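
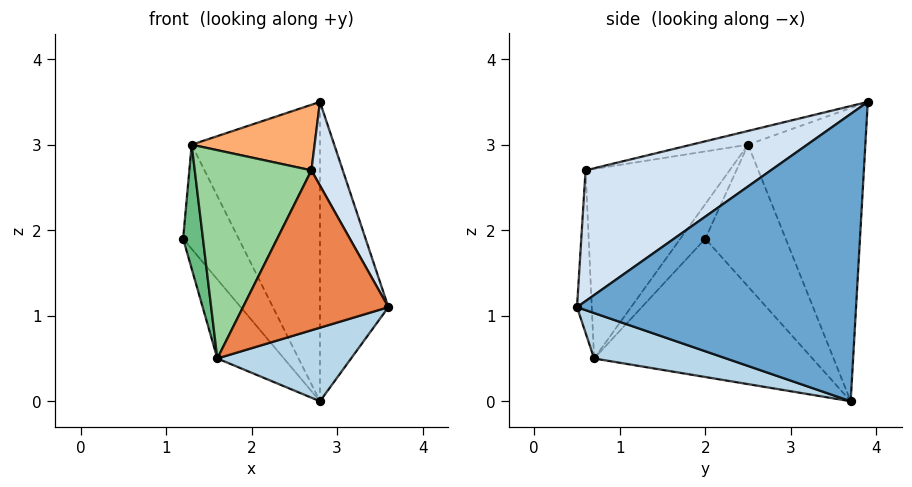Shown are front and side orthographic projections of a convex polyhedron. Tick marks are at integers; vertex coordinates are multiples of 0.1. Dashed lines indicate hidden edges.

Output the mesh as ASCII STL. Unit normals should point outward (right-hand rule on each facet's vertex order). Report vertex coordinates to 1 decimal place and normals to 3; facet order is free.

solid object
 facet normal 0.971 0.238 -0.014
  outer loop
   vertex 2.8 3.7 0.0
   vertex 2.8 3.9 3.5
   vertex 3.6 0.5 1.1
  endloop
 endfacet
 facet normal -0.840 0.256 -0.478
  outer loop
   vertex 1.6 0.7 0.5
   vertex 1.2 2.0 1.9
   vertex 2.8 3.7 0.0
  endloop
 endfacet
 facet normal 0.254 -0.257 -0.932
  outer loop
   vertex 1.6 0.7 0.5
   vertex 2.8 3.7 0.0
   vertex 3.6 0.5 1.1
  endloop
 endfacet
 facet normal 0.858 -0.145 0.492
  outer loop
   vertex 2.7 0.6 2.7
   vertex 3.6 0.5 1.1
   vertex 2.8 3.9 3.5
  endloop
 endfacet
 facet normal -0.101 -0.995 0.005
  outer loop
   vertex 2.7 0.6 2.7
   vertex 1.6 0.7 0.5
   vertex 3.6 0.5 1.1
  endloop
 endfacet
 facet normal -0.107 -0.231 0.967
  outer loop
   vertex 1.3 2.5 3.0
   vertex 2.7 0.6 2.7
   vertex 2.8 3.9 3.5
  endloop
 endfacet
 facet normal -0.809 0.559 -0.181
  outer loop
   vertex 1.3 2.5 3.0
   vertex 2.8 3.7 0.0
   vertex 1.2 2.0 1.9
  endloop
 endfacet
 facet normal -0.674 0.737 -0.042
  outer loop
   vertex 1.3 2.5 3.0
   vertex 2.8 3.9 3.5
   vertex 2.8 3.7 0.0
  endloop
 endfacet
 facet normal -0.738 -0.586 0.334
  outer loop
   vertex 1.3 2.5 3.0
   vertex 1.2 2.0 1.9
   vertex 1.6 0.7 0.5
  endloop
 endfacet
 facet normal -0.731 -0.592 0.339
  outer loop
   vertex 1.3 2.5 3.0
   vertex 1.6 0.7 0.5
   vertex 2.7 0.6 2.7
  endloop
 endfacet
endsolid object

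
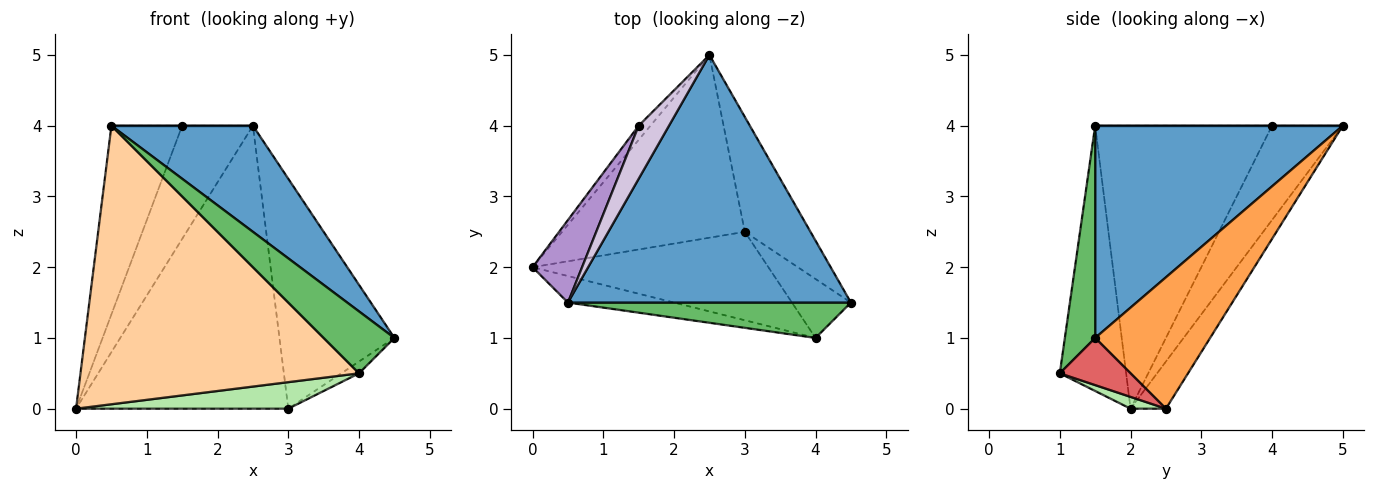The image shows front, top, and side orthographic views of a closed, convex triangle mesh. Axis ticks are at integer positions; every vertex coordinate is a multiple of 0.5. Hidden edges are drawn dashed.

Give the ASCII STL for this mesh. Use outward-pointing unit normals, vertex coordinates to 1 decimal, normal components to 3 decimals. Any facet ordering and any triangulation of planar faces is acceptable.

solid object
 facet normal 0.568 -0.324 0.757
  outer loop
   vertex 0.5 1.5 4.0
   vertex 4.5 1.5 1.0
   vertex 2.5 5.0 4.0
  endloop
 endfacet
 facet normal -0.139 0.832 -0.537
  outer loop
   vertex 3.0 2.5 0.0
   vertex 0.0 2.0 0.0
   vertex 2.5 5.0 4.0
  endloop
 endfacet
 facet normal 0.667 0.667 -0.333
  outer loop
   vertex 3.0 2.5 0.0
   vertex 2.5 5.0 4.0
   vertex 4.5 1.5 1.0
  endloop
 endfacet
 facet normal -0.231 -0.969 -0.092
  outer loop
   vertex 4.0 1.0 0.5
   vertex 0.5 1.5 4.0
   vertex 0.0 2.0 0.0
  endloop
 endfacet
 facet normal 0.349 -0.814 0.465
  outer loop
   vertex 4.0 1.0 0.5
   vertex 4.5 1.5 1.0
   vertex 0.5 1.5 4.0
  endloop
 endfacet
 facet normal 0.048 -0.287 -0.957
  outer loop
   vertex 4.0 1.0 0.5
   vertex 0.0 2.0 0.0
   vertex 3.0 2.5 0.0
  endloop
 endfacet
 facet normal 0.617 0.154 -0.772
  outer loop
   vertex 4.0 1.0 0.5
   vertex 3.0 2.5 0.0
   vertex 4.5 1.5 1.0
  endloop
 endfacet
 facet normal -0.704 0.704 -0.088
  outer loop
   vertex 1.5 4.0 4.0
   vertex 2.5 5.0 4.0
   vertex 0.0 2.0 0.0
  endloop
 endfacet
 facet normal -0.916 0.367 0.160
  outer loop
   vertex 1.5 4.0 4.0
   vertex 0.0 2.0 0.0
   vertex 0.5 1.5 4.0
  endloop
 endfacet
 facet normal 0.000 0.000 1.000
  outer loop
   vertex 1.5 4.0 4.0
   vertex 0.5 1.5 4.0
   vertex 2.5 5.0 4.0
  endloop
 endfacet
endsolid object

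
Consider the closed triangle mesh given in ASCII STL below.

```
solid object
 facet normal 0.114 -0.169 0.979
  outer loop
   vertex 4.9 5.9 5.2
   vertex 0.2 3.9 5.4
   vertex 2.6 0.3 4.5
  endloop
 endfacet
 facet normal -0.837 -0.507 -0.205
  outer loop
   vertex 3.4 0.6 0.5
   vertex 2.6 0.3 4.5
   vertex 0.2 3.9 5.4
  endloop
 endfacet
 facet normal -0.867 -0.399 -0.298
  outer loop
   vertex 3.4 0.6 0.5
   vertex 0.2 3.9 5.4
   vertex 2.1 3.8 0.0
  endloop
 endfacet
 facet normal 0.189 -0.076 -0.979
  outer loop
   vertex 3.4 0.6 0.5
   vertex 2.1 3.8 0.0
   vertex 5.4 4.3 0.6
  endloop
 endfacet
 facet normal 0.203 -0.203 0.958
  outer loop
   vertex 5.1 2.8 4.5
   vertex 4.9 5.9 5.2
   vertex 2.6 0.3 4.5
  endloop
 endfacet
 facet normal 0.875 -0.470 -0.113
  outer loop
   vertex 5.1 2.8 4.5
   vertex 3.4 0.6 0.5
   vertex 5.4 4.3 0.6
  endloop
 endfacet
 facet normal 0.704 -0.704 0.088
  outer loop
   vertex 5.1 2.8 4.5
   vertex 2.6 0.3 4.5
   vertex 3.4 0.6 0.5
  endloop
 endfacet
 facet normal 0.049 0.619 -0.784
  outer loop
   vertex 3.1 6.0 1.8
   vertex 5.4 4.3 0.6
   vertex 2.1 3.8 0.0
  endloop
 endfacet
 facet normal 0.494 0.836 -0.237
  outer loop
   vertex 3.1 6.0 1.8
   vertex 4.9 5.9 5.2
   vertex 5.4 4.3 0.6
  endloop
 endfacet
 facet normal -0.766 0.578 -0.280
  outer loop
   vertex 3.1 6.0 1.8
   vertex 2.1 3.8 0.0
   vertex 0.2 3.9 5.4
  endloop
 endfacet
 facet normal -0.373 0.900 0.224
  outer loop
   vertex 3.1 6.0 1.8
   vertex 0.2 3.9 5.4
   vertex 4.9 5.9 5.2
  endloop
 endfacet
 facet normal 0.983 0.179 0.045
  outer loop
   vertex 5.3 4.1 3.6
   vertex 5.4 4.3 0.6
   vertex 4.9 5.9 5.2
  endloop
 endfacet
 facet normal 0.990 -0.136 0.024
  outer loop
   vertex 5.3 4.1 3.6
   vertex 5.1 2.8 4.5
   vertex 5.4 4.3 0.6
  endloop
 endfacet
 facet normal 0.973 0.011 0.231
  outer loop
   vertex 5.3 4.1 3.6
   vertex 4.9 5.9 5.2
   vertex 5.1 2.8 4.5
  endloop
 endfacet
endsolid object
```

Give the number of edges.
21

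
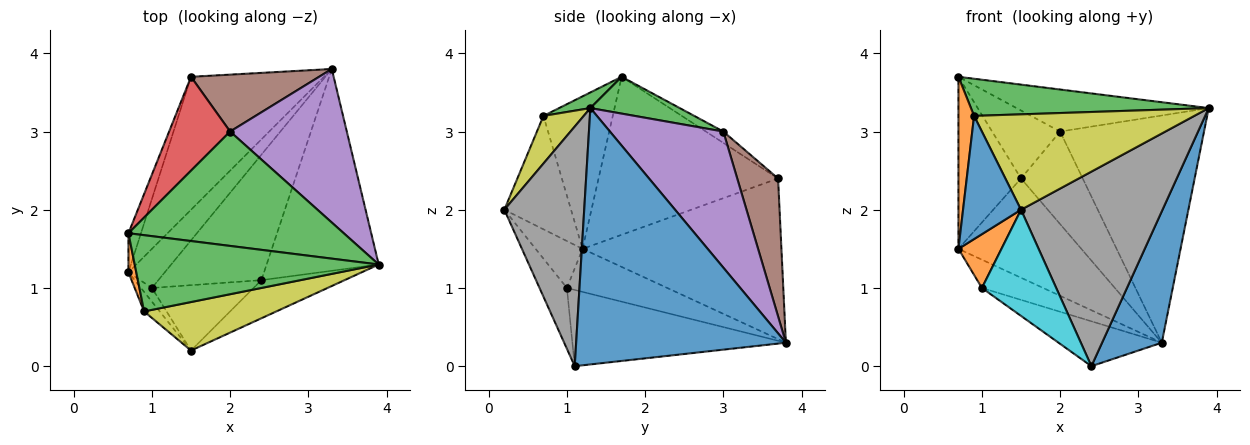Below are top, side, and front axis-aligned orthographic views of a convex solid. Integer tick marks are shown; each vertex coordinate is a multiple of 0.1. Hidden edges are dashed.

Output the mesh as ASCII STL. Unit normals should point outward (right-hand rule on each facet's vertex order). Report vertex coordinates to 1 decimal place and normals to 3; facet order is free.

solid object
 facet normal 0.887 -0.252 -0.388
  outer loop
   vertex 2.4 1.1 0.0
   vertex 3.3 3.8 0.3
   vertex 3.9 1.3 3.3
  endloop
 endfacet
 facet normal -0.974 -0.220 0.050
  outer loop
   vertex 0.9 0.7 3.2
   vertex 0.7 1.7 3.7
   vertex 0.7 1.2 1.5
  endloop
 endfacet
 facet normal 0.058 -0.437 0.898
  outer loop
   vertex 0.9 0.7 3.2
   vertex 3.9 1.3 3.3
   vertex 0.7 1.7 3.7
  endloop
 endfacet
 facet normal -0.696 0.430 -0.576
  outer loop
   vertex 1.5 3.7 2.4
   vertex 3.3 3.8 0.3
   vertex 0.7 1.2 1.5
  endloop
 endfacet
 facet normal -0.942 0.328 -0.075
  outer loop
   vertex 1.5 3.7 2.4
   vertex 0.7 1.2 1.5
   vertex 0.7 1.7 3.7
  endloop
 endfacet
 facet normal -0.693 0.423 -0.585
  outer loop
   vertex 1.0 1.0 1.0
   vertex 0.7 1.2 1.5
   vertex 3.3 3.8 0.3
  endloop
 endfacet
 facet normal -0.572 0.276 -0.773
  outer loop
   vertex 1.0 1.0 1.0
   vertex 3.3 3.8 0.3
   vertex 2.4 1.1 0.0
  endloop
 endfacet
 facet normal 0.485 -0.858 -0.168
  outer loop
   vertex 1.5 0.2 2.0
   vertex 2.4 1.1 0.0
   vertex 3.9 1.3 3.3
  endloop
 endfacet
 facet normal 0.161 -0.880 0.447
  outer loop
   vertex 1.5 0.2 2.0
   vertex 3.9 1.3 3.3
   vertex 0.9 0.7 3.2
  endloop
 endfacet
 facet normal -0.299 -0.812 -0.500
  outer loop
   vertex 1.5 0.2 2.0
   vertex 1.0 1.0 1.0
   vertex 2.4 1.1 0.0
  endloop
 endfacet
 facet normal -0.751 -0.652 -0.104
  outer loop
   vertex 1.5 0.2 2.0
   vertex 0.9 0.7 3.2
   vertex 0.7 1.2 1.5
  endloop
 endfacet
 facet normal -0.726 -0.666 -0.170
  outer loop
   vertex 1.5 0.2 2.0
   vertex 0.7 1.2 1.5
   vertex 1.0 1.0 1.0
  endloop
 endfacet
 facet normal 0.158 0.341 0.927
  outer loop
   vertex 2.0 3.0 3.0
   vertex 0.7 1.7 3.7
   vertex 3.9 1.3 3.3
  endloop
 endfacet
 facet normal -0.149 0.580 0.801
  outer loop
   vertex 2.0 3.0 3.0
   vertex 1.5 3.7 2.4
   vertex 0.7 1.7 3.7
  endloop
 endfacet
 facet normal 0.547 0.694 0.469
  outer loop
   vertex 2.0 3.0 3.0
   vertex 3.9 1.3 3.3
   vertex 3.3 3.8 0.3
  endloop
 endfacet
 facet normal 0.491 0.742 0.456
  outer loop
   vertex 2.0 3.0 3.0
   vertex 3.3 3.8 0.3
   vertex 1.5 3.7 2.4
  endloop
 endfacet
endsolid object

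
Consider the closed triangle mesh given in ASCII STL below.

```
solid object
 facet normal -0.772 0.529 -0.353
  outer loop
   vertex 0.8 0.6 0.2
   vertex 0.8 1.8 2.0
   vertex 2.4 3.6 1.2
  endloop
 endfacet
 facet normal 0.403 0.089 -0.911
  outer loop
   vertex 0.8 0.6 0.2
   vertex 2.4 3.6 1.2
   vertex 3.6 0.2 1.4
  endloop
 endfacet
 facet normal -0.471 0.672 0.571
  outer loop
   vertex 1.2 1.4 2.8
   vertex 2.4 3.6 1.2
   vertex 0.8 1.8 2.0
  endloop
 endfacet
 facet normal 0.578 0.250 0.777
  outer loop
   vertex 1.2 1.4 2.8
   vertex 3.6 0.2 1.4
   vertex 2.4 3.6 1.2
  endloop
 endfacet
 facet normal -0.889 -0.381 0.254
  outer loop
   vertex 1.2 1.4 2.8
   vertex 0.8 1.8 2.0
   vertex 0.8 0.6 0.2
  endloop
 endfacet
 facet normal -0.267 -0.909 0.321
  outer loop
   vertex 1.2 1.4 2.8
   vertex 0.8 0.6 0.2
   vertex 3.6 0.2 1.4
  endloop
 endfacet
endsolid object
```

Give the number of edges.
9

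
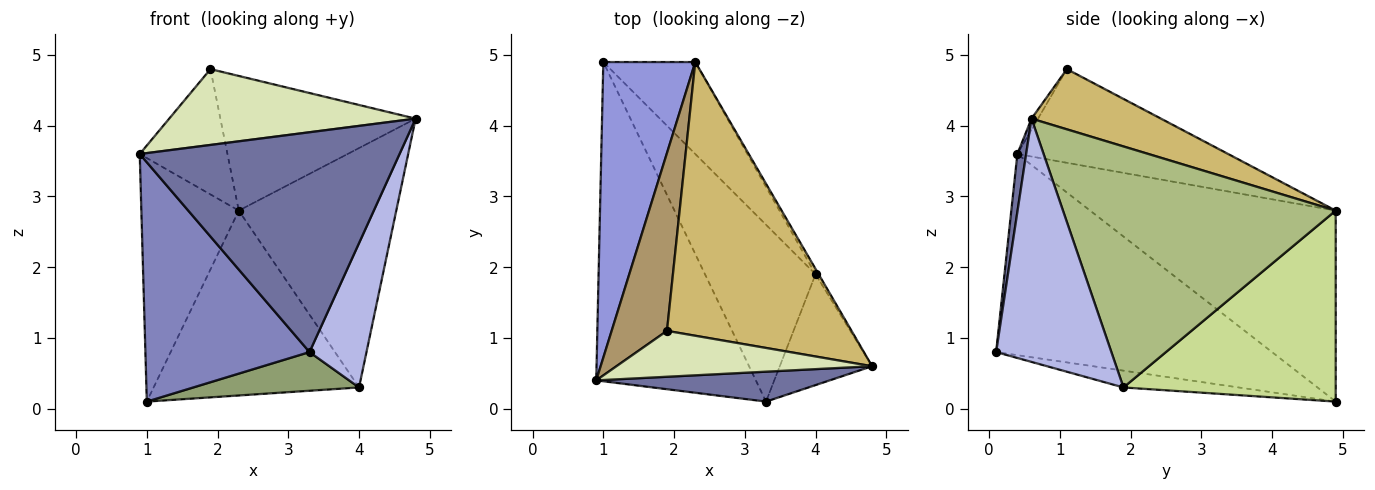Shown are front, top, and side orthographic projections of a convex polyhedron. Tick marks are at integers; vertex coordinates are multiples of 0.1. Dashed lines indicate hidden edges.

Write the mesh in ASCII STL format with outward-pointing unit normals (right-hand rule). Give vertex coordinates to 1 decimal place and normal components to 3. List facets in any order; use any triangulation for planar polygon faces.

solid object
 facet normal 0.034 -0.990 0.135
  outer loop
   vertex 3.3 0.1 0.8
   vertex 4.8 0.6 4.1
   vertex 0.9 0.4 3.6
  endloop
 endfacet
 facet normal -0.710 -0.422 -0.563
  outer loop
   vertex 3.3 0.1 0.8
   vertex 0.9 0.4 3.6
   vertex 1.0 4.9 0.1
  endloop
 endfacet
 facet normal -0.848 0.337 0.409
  outer loop
   vertex 2.3 4.9 2.8
   vertex 1.0 4.9 0.1
   vertex 0.9 0.4 3.6
  endloop
 endfacet
 facet normal 0.849 -0.420 -0.322
  outer loop
   vertex 4.0 1.9 0.3
   vertex 4.8 0.6 4.1
   vertex 3.3 0.1 0.8
  endloop
 endfacet
 facet normal -0.147 -0.211 -0.966
  outer loop
   vertex 4.0 1.9 0.3
   vertex 3.3 0.1 0.8
   vertex 1.0 4.9 0.1
  endloop
 endfacet
 facet normal 0.866 0.500 -0.011
  outer loop
   vertex 4.0 1.9 0.3
   vertex 2.3 4.9 2.8
   vertex 4.8 0.6 4.1
  endloop
 endfacet
 facet normal 0.679 0.657 -0.327
  outer loop
   vertex 4.0 1.9 0.3
   vertex 1.0 4.9 0.1
   vertex 2.3 4.9 2.8
  endloop
 endfacet
 facet normal -0.023 -0.855 0.518
  outer loop
   vertex 1.9 1.1 4.8
   vertex 0.9 0.4 3.6
   vertex 4.8 0.6 4.1
  endloop
 endfacet
 facet normal -0.811 0.337 0.479
  outer loop
   vertex 1.9 1.1 4.8
   vertex 2.3 4.9 2.8
   vertex 0.9 0.4 3.6
  endloop
 endfacet
 facet normal 0.281 0.424 0.861
  outer loop
   vertex 1.9 1.1 4.8
   vertex 4.8 0.6 4.1
   vertex 2.3 4.9 2.8
  endloop
 endfacet
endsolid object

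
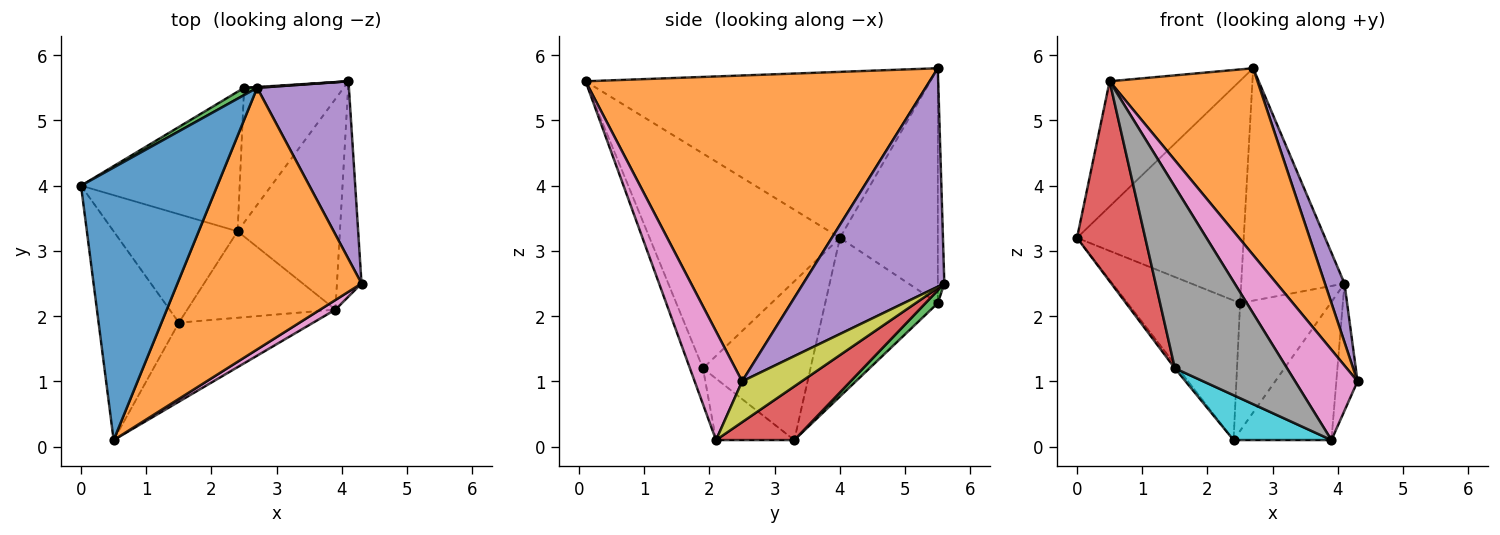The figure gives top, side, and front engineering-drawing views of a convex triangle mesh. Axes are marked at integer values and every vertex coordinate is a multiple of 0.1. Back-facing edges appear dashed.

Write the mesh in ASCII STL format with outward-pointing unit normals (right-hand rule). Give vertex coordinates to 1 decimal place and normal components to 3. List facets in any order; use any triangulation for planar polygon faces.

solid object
 facet normal -0.742 0.280 0.609
  outer loop
   vertex 2.7 5.5 5.8
   vertex 0.0 4.0 3.2
   vertex 0.5 0.1 5.6
  endloop
 endfacet
 facet normal 0.804 -0.345 0.484
  outer loop
   vertex 2.7 5.5 5.8
   vertex 0.5 0.1 5.6
   vertex 4.3 2.5 1.0
  endloop
 endfacet
 facet normal -0.506 0.862 0.028
  outer loop
   vertex 2.5 5.5 2.2
   vertex 0.0 4.0 3.2
   vertex 2.7 5.5 5.8
  endloop
 endfacet
 facet normal -0.888 -0.318 -0.332
  outer loop
   vertex 1.5 1.9 1.2
   vertex 0.5 0.1 5.6
   vertex 0.0 4.0 3.2
  endloop
 endfacet
 facet normal 0.915 -0.127 0.384
  outer loop
   vertex 4.1 5.6 2.5
   vertex 2.7 5.5 5.8
   vertex 4.3 2.5 1.0
  endloop
 endfacet
 facet normal -0.063 0.998 0.004
  outer loop
   vertex 4.1 5.6 2.5
   vertex 2.5 5.5 2.2
   vertex 2.7 5.5 5.8
  endloop
 endfacet
 facet normal 0.603 -0.793 0.084
  outer loop
   vertex 3.9 2.1 0.1
   vertex 4.3 2.5 1.0
   vertex 0.5 0.1 5.6
  endloop
 endfacet
 facet normal -0.106 -0.912 -0.397
  outer loop
   vertex 3.9 2.1 0.1
   vertex 0.5 0.1 5.6
   vertex 1.5 1.9 1.2
  endloop
 endfacet
 facet normal 0.819 0.292 -0.494
  outer loop
   vertex 3.9 2.1 0.1
   vertex 4.1 5.6 2.5
   vertex 4.3 2.5 1.0
  endloop
 endfacet
 facet normal -0.346 -0.432 -0.833
  outer loop
   vertex 2.4 3.3 0.1
   vertex 3.9 2.1 0.1
   vertex 1.5 1.9 1.2
  endloop
 endfacet
 facet normal -0.577 0.577 -0.577
  outer loop
   vertex 2.4 3.3 0.1
   vertex 0.0 4.0 3.2
   vertex 2.5 5.5 2.2
  endloop
 endfacet
 facet normal -0.788 0.023 -0.615
  outer loop
   vertex 2.4 3.3 0.1
   vertex 1.5 1.9 1.2
   vertex 0.0 4.0 3.2
  endloop
 endfacet
 facet normal 0.093 0.685 -0.722
  outer loop
   vertex 2.4 3.3 0.1
   vertex 2.5 5.5 2.2
   vertex 4.1 5.6 2.5
  endloop
 endfacet
 facet normal 0.402 0.502 -0.766
  outer loop
   vertex 2.4 3.3 0.1
   vertex 4.1 5.6 2.5
   vertex 3.9 2.1 0.1
  endloop
 endfacet
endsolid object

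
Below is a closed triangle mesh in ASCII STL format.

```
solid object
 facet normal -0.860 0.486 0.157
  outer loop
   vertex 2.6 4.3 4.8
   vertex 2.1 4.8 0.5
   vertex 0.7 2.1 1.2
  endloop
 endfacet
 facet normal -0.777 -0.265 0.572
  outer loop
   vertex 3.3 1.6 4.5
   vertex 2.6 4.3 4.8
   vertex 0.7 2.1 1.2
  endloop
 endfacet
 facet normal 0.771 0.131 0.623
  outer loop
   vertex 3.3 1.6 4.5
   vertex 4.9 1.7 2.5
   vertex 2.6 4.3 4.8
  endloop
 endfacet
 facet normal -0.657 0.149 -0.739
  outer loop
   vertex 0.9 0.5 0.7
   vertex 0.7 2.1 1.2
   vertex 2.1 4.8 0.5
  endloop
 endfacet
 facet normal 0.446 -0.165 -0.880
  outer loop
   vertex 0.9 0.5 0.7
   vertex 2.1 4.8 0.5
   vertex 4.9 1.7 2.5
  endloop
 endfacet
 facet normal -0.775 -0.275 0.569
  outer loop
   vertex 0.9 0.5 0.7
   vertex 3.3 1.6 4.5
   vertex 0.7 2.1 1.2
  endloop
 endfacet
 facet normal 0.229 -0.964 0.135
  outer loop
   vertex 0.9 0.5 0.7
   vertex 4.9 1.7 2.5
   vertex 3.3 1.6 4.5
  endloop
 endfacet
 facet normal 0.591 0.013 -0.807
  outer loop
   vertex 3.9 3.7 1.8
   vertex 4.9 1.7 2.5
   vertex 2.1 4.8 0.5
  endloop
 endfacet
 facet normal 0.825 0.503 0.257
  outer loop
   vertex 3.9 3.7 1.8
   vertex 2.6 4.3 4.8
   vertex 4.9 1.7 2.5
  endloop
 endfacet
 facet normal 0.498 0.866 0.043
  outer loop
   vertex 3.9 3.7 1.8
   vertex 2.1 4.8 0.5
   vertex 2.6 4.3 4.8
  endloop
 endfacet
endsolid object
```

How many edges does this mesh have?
15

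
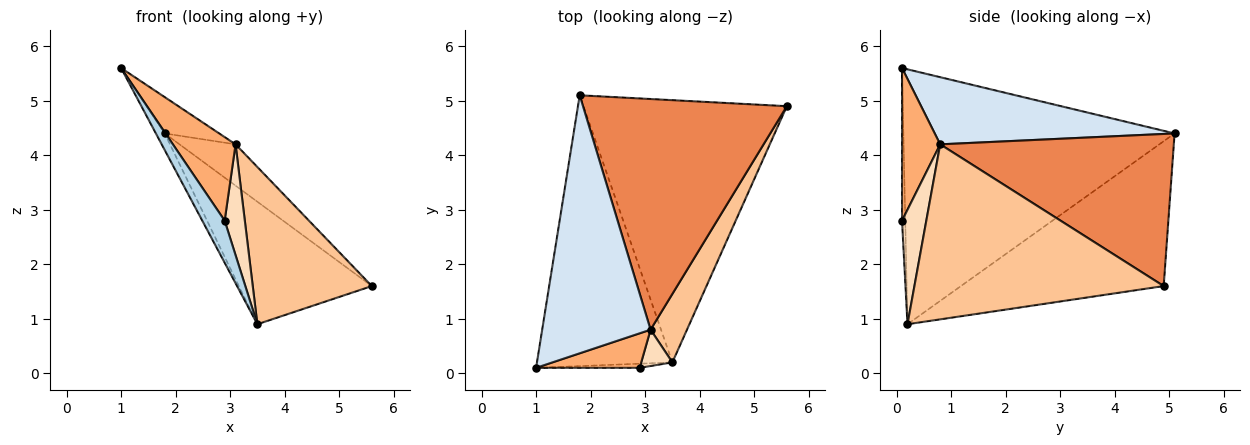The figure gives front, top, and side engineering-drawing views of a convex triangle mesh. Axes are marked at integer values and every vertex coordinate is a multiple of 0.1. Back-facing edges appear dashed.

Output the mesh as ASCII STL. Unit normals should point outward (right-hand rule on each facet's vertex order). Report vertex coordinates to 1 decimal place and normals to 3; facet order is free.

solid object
 facet normal -0.883 0.029 -0.469
  outer loop
   vertex 3.5 0.2 0.9
   vertex 1.0 0.1 5.6
   vertex 1.8 5.1 4.4
  endloop
 endfacet
 facet normal -0.542 0.356 -0.761
  outer loop
   vertex 3.5 0.2 0.9
   vertex 1.8 5.1 4.4
   vertex 5.6 4.9 1.6
  endloop
 endfacet
 facet normal -0.143 -0.985 -0.097
  outer loop
   vertex 2.9 0.1 2.8
   vertex 1.0 0.1 5.6
   vertex 3.5 0.2 0.9
  endloop
 endfacet
 facet normal 0.523 0.119 0.844
  outer loop
   vertex 3.1 0.8 4.2
   vertex 1.8 5.1 4.4
   vertex 1.0 0.1 5.6
  endloop
 endfacet
 facet normal 0.592 0.142 0.793
  outer loop
   vertex 3.1 0.8 4.2
   vertex 5.6 4.9 1.6
   vertex 1.8 5.1 4.4
  endloop
 endfacet
 facet normal 0.490 -0.806 0.333
  outer loop
   vertex 3.1 0.8 4.2
   vertex 1.0 0.1 5.6
   vertex 2.9 0.1 2.8
  endloop
 endfacet
 facet normal 0.887 -0.424 0.185
  outer loop
   vertex 3.1 0.8 4.2
   vertex 3.5 0.2 0.9
   vertex 5.6 4.9 1.6
  endloop
 endfacet
 facet normal 0.753 -0.625 0.205
  outer loop
   vertex 3.1 0.8 4.2
   vertex 2.9 0.1 2.8
   vertex 3.5 0.2 0.9
  endloop
 endfacet
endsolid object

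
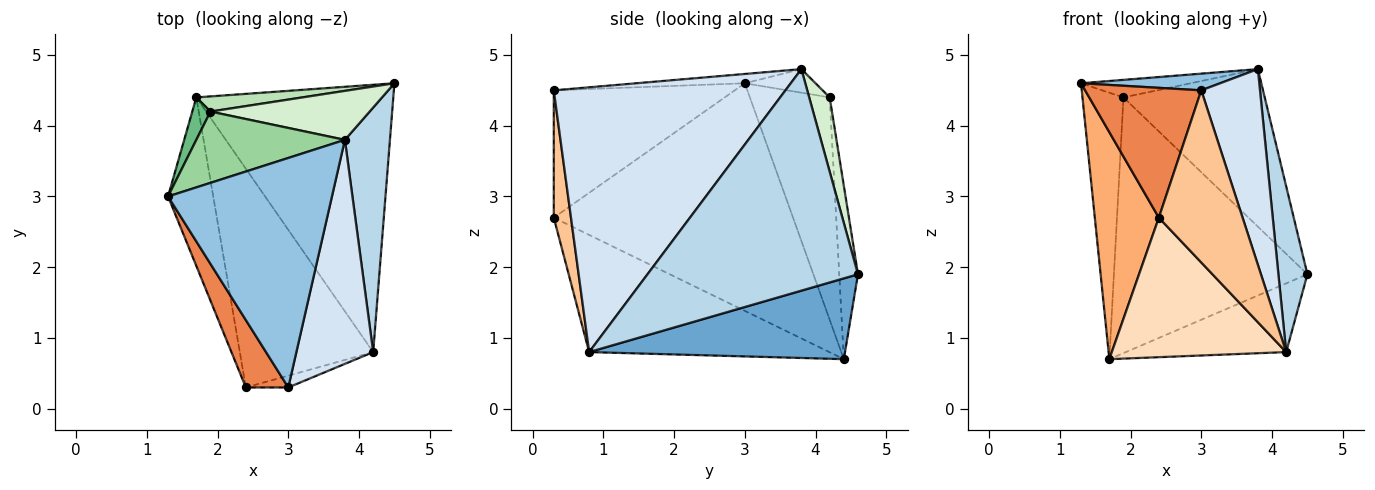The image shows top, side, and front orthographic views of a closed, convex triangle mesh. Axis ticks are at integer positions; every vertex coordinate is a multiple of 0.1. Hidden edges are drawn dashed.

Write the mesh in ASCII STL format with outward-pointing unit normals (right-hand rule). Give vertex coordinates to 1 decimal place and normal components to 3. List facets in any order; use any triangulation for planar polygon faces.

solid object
 facet normal 0.369 0.231 -0.900
  outer loop
   vertex 4.2 0.8 0.8
   vertex 1.7 4.4 0.7
   vertex 4.5 4.6 1.9
  endloop
 endfacet
 facet normal -0.056 -0.072 0.996
  outer loop
   vertex 3.8 3.8 4.8
   vertex 1.3 3.0 4.6
   vertex 3.0 0.3 4.5
  endloop
 endfacet
 facet normal 0.971 -0.134 0.197
  outer loop
   vertex 3.8 3.8 4.8
   vertex 4.2 0.8 0.8
   vertex 4.5 4.6 1.9
  endloop
 endfacet
 facet normal 0.933 -0.236 0.271
  outer loop
   vertex 3.8 3.8 4.8
   vertex 3.0 0.3 4.5
   vertex 4.2 0.8 0.8
  endloop
 endfacet
 facet normal -0.810 -0.520 0.270
  outer loop
   vertex 2.4 0.3 2.7
   vertex 3.0 0.3 4.5
   vertex 1.3 3.0 4.6
  endloop
 endfacet
 facet normal -0.949 -0.254 -0.188
  outer loop
   vertex 2.4 0.3 2.7
   vertex 1.3 3.0 4.6
   vertex 1.7 4.4 0.7
  endloop
 endfacet
 facet normal 0.201 -0.977 -0.067
  outer loop
   vertex 2.4 0.3 2.7
   vertex 4.2 0.8 0.8
   vertex 3.0 0.3 4.5
  endloop
 endfacet
 facet normal -0.595 -0.432 -0.678
  outer loop
   vertex 2.4 0.3 2.7
   vertex 1.7 4.4 0.7
   vertex 4.2 0.8 0.8
  endloop
 endfacet
 facet normal -0.887 0.456 0.073
  outer loop
   vertex 1.9 4.2 4.4
   vertex 1.7 4.4 0.7
   vertex 1.3 3.0 4.6
  endloop
 endfacet
 facet normal -0.152 0.236 0.960
  outer loop
   vertex 1.9 4.2 4.4
   vertex 1.3 3.0 4.6
   vertex 3.8 3.8 4.8
  endloop
 endfacet
 facet normal -0.096 0.994 0.059
  outer loop
   vertex 1.9 4.2 4.4
   vertex 4.5 4.6 1.9
   vertex 1.7 4.4 0.7
  endloop
 endfacet
 facet normal 0.137 0.946 0.294
  outer loop
   vertex 1.9 4.2 4.4
   vertex 3.8 3.8 4.8
   vertex 4.5 4.6 1.9
  endloop
 endfacet
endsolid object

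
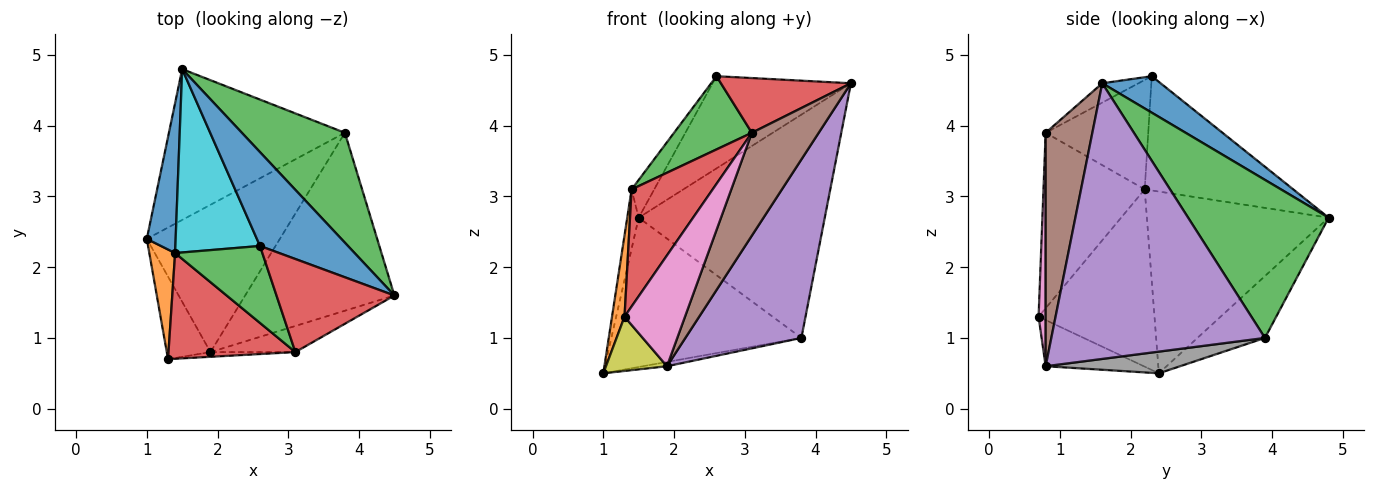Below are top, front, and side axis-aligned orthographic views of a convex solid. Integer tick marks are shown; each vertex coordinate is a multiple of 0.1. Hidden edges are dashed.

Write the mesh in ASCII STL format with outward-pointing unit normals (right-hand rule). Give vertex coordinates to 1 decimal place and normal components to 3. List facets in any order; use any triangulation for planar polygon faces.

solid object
 facet normal 0.284 0.672 0.684
  outer loop
   vertex 2.6 2.3 4.7
   vertex 4.5 1.6 4.6
   vertex 1.5 4.8 2.7
  endloop
 endfacet
 facet normal -0.243 0.683 -0.689
  outer loop
   vertex 3.8 3.9 1.0
   vertex 1.0 2.4 0.5
   vertex 1.5 4.8 2.7
  endloop
 endfacet
 facet normal 0.561 0.743 0.366
  outer loop
   vertex 3.8 3.9 1.0
   vertex 1.5 4.8 2.7
   vertex 4.5 1.6 4.6
  endloop
 endfacet
 facet normal -0.140 -0.502 0.854
  outer loop
   vertex 3.1 0.8 3.9
   vertex 4.5 1.6 4.6
   vertex 2.6 2.3 4.7
  endloop
 endfacet
 facet normal 0.794 -0.431 -0.430
  outer loop
   vertex 1.9 0.8 0.6
   vertex 3.8 3.9 1.0
   vertex 4.5 1.6 4.6
  endloop
 endfacet
 facet normal 0.561 -0.803 -0.204
  outer loop
   vertex 1.9 0.8 0.6
   vertex 4.5 1.6 4.6
   vertex 3.1 0.8 3.9
  endloop
 endfacet
 facet normal 0.116 -0.992 -0.042
  outer loop
   vertex 1.9 0.8 0.6
   vertex 3.1 0.8 3.9
   vertex 1.3 0.7 1.3
  endloop
 endfacet
 facet normal 0.161 0.029 -0.987
  outer loop
   vertex 1.9 0.8 0.6
   vertex 1.0 2.4 0.5
   vertex 3.8 3.9 1.0
  endloop
 endfacet
 facet normal -0.662 -0.412 -0.626
  outer loop
   vertex 1.9 0.8 0.6
   vertex 1.3 0.7 1.3
   vertex 1.0 2.4 0.5
  endloop
 endfacet
 facet normal -0.798 0.122 0.591
  outer loop
   vertex 1.4 2.2 3.1
   vertex 2.6 2.3 4.7
   vertex 1.5 4.8 2.7
  endloop
 endfacet
 facet normal -0.986 0.062 0.156
  outer loop
   vertex 1.4 2.2 3.1
   vertex 1.5 4.8 2.7
   vertex 1.0 2.4 0.5
  endloop
 endfacet
 facet normal -0.984 -0.106 0.143
  outer loop
   vertex 1.4 2.2 3.1
   vertex 1.0 2.4 0.5
   vertex 1.3 0.7 1.3
  endloop
 endfacet
 facet normal -0.672 -0.510 0.536
  outer loop
   vertex 1.4 2.2 3.1
   vertex 3.1 0.8 3.9
   vertex 2.6 2.3 4.7
  endloop
 endfacet
 facet normal -0.680 -0.544 0.491
  outer loop
   vertex 1.4 2.2 3.1
   vertex 1.3 0.7 1.3
   vertex 3.1 0.8 3.9
  endloop
 endfacet
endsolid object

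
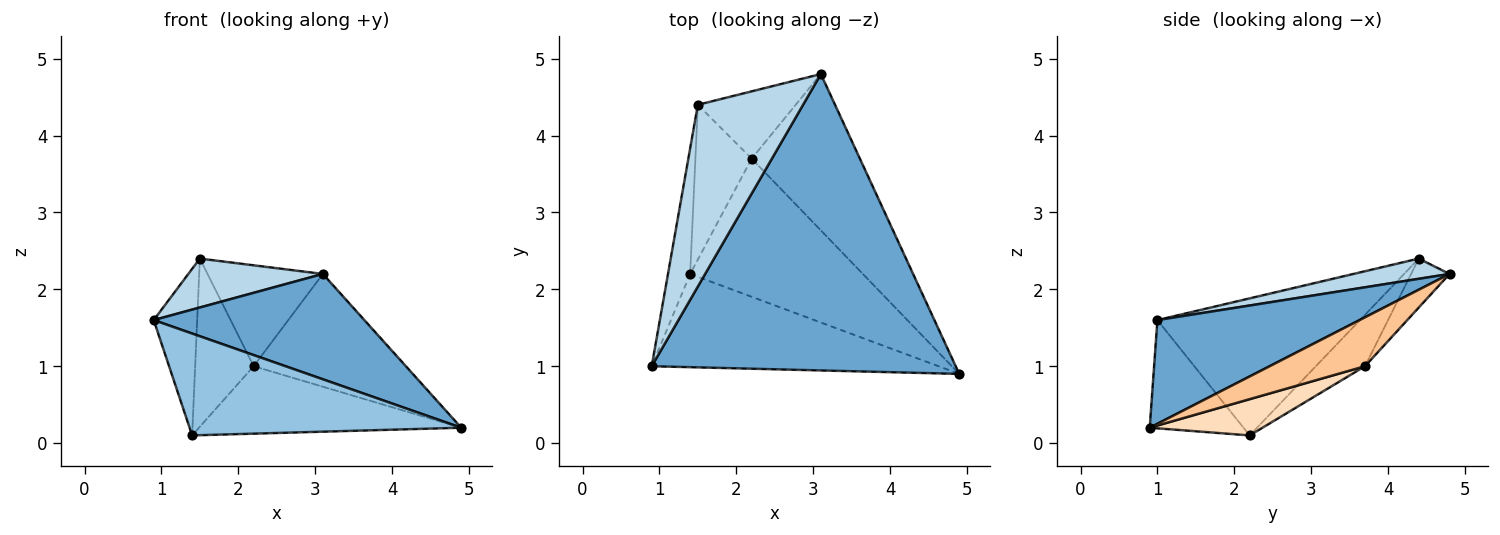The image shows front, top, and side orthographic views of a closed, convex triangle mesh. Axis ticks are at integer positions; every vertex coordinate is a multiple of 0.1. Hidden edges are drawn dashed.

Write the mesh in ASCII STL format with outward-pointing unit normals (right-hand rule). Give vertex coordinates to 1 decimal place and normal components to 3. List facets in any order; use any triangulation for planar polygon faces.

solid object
 facet normal 0.306 -0.319 0.897
  outer loop
   vertex 3.1 4.8 2.2
   vertex 0.9 1.0 1.6
   vertex 4.9 0.9 0.2
  endloop
 endfacet
 facet normal -0.247 -0.715 -0.654
  outer loop
   vertex 1.4 2.2 0.1
   vertex 4.9 0.9 0.2
   vertex 0.9 1.0 1.6
  endloop
 endfacet
 facet normal 0.183 -0.256 0.949
  outer loop
   vertex 1.5 4.4 2.4
   vertex 0.9 1.0 1.6
   vertex 3.1 4.8 2.2
  endloop
 endfacet
 facet normal -0.966 0.207 -0.156
  outer loop
   vertex 1.5 4.4 2.4
   vertex 1.4 2.2 0.1
   vertex 0.9 1.0 1.6
  endloop
 endfacet
 facet normal -0.267 0.802 -0.535
  outer loop
   vertex 2.2 3.7 1.0
   vertex 1.5 4.4 2.4
   vertex 3.1 4.8 2.2
  endloop
 endfacet
 facet normal -0.526 0.626 -0.576
  outer loop
   vertex 2.2 3.7 1.0
   vertex 1.4 2.2 0.1
   vertex 1.5 4.4 2.4
  endloop
 endfacet
 facet normal 0.344 0.549 -0.762
  outer loop
   vertex 2.2 3.7 1.0
   vertex 3.1 4.8 2.2
   vertex 4.9 0.9 0.2
  endloop
 endfacet
 facet normal 0.185 0.431 -0.883
  outer loop
   vertex 2.2 3.7 1.0
   vertex 4.9 0.9 0.2
   vertex 1.4 2.2 0.1
  endloop
 endfacet
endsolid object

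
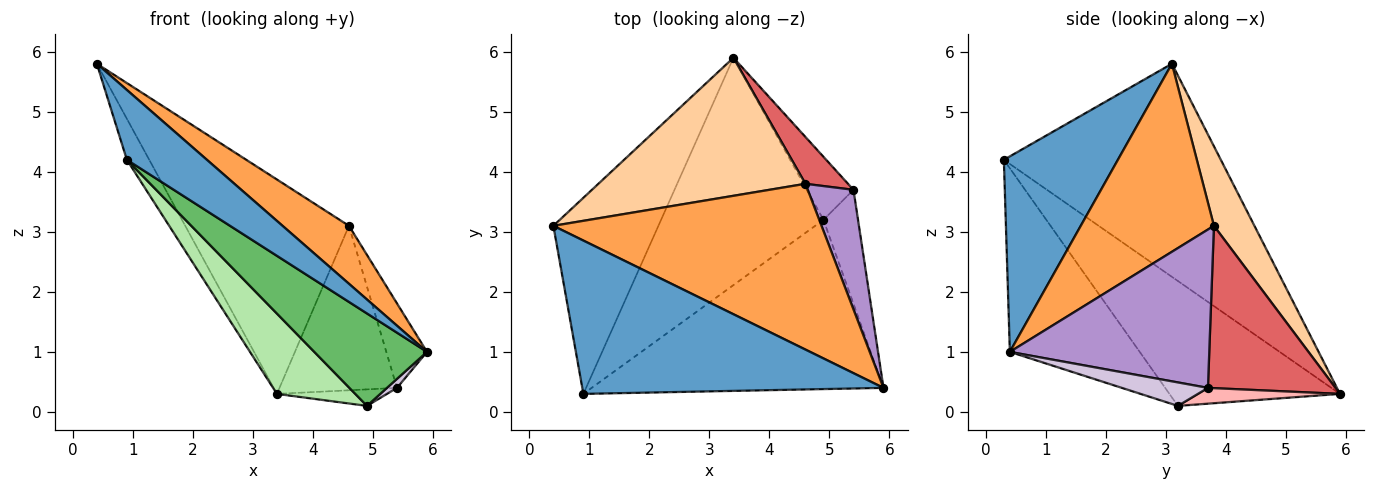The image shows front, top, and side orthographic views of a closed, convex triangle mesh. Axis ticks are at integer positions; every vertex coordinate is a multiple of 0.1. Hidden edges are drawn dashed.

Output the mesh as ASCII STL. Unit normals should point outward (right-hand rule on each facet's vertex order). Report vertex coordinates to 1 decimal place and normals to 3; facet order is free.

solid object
 facet normal 0.509 -0.357 0.784
  outer loop
   vertex 0.9 0.3 4.2
   vertex 5.9 0.4 1.0
   vertex 0.4 3.1 5.8
  endloop
 endfacet
 facet normal -0.893 0.092 -0.440
  outer loop
   vertex 0.9 0.3 4.2
   vertex 0.4 3.1 5.8
   vertex 3.4 5.9 0.3
  endloop
 endfacet
 facet normal 0.552 -0.275 0.787
  outer loop
   vertex 4.6 3.8 3.1
   vertex 0.4 3.1 5.8
   vertex 5.9 0.4 1.0
  endloop
 endfacet
 facet normal 0.204 0.823 0.530
  outer loop
   vertex 4.6 3.8 3.1
   vertex 3.4 5.9 0.3
   vertex 0.4 3.1 5.8
  endloop
 endfacet
 facet normal -0.483 -0.420 -0.768
  outer loop
   vertex 4.9 3.2 0.1
   vertex 5.9 0.4 1.0
   vertex 0.9 0.3 4.2
  endloop
 endfacet
 facet normal -0.587 -0.270 -0.763
  outer loop
   vertex 4.9 3.2 0.1
   vertex 0.9 0.3 4.2
   vertex 3.4 5.9 0.3
  endloop
 endfacet
 facet normal 0.722 0.665 0.189
  outer loop
   vertex 5.4 3.7 0.4
   vertex 3.4 5.9 0.3
   vertex 4.6 3.8 3.1
  endloop
 endfacet
 facet normal 0.311 0.241 -0.919
  outer loop
   vertex 5.4 3.7 0.4
   vertex 4.9 3.2 0.1
   vertex 3.4 5.9 0.3
  endloop
 endfacet
 facet normal 0.943 0.192 0.272
  outer loop
   vertex 5.4 3.7 0.4
   vertex 4.6 3.8 3.1
   vertex 5.9 0.4 1.0
  endloop
 endfacet
 facet normal 0.561 -0.065 -0.826
  outer loop
   vertex 5.4 3.7 0.4
   vertex 5.9 0.4 1.0
   vertex 4.9 3.2 0.1
  endloop
 endfacet
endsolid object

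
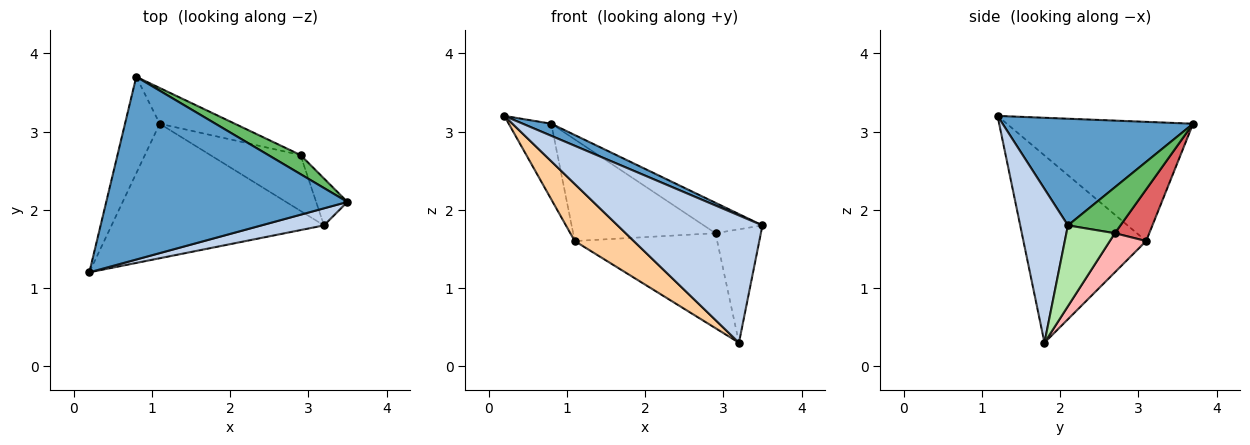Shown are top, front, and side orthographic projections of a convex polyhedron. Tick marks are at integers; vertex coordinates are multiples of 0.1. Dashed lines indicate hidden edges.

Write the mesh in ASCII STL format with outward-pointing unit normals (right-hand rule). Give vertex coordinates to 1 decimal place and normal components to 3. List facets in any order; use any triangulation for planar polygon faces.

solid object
 facet normal 0.404 -0.060 0.913
  outer loop
   vertex 0.8 3.7 3.1
   vertex 0.2 1.2 3.2
   vertex 3.5 2.1 1.8
  endloop
 endfacet
 facet normal 0.311 -0.942 0.126
  outer loop
   vertex 3.2 1.8 0.3
   vertex 3.5 2.1 1.8
   vertex 0.2 1.2 3.2
  endloop
 endfacet
 facet normal -0.938 0.214 -0.273
  outer loop
   vertex 1.1 3.1 1.6
   vertex 0.2 1.2 3.2
   vertex 0.8 3.7 3.1
  endloop
 endfacet
 facet normal -0.630 -0.303 -0.715
  outer loop
   vertex 1.1 3.1 1.6
   vertex 3.2 1.8 0.3
   vertex 0.2 1.2 3.2
  endloop
 endfacet
 facet normal 0.604 0.675 0.424
  outer loop
   vertex 2.9 2.7 1.7
   vertex 0.8 3.7 3.1
   vertex 3.5 2.1 1.8
  endloop
 endfacet
 facet normal 0.703 0.657 -0.272
  outer loop
   vertex 2.9 2.7 1.7
   vertex 3.5 2.1 1.8
   vertex 3.2 1.8 0.3
  endloop
 endfacet
 facet normal 0.222 0.920 -0.323
  outer loop
   vertex 2.9 2.7 1.7
   vertex 1.1 3.1 1.6
   vertex 0.8 3.7 3.1
  endloop
 endfacet
 facet normal 0.215 0.842 -0.495
  outer loop
   vertex 2.9 2.7 1.7
   vertex 3.2 1.8 0.3
   vertex 1.1 3.1 1.6
  endloop
 endfacet
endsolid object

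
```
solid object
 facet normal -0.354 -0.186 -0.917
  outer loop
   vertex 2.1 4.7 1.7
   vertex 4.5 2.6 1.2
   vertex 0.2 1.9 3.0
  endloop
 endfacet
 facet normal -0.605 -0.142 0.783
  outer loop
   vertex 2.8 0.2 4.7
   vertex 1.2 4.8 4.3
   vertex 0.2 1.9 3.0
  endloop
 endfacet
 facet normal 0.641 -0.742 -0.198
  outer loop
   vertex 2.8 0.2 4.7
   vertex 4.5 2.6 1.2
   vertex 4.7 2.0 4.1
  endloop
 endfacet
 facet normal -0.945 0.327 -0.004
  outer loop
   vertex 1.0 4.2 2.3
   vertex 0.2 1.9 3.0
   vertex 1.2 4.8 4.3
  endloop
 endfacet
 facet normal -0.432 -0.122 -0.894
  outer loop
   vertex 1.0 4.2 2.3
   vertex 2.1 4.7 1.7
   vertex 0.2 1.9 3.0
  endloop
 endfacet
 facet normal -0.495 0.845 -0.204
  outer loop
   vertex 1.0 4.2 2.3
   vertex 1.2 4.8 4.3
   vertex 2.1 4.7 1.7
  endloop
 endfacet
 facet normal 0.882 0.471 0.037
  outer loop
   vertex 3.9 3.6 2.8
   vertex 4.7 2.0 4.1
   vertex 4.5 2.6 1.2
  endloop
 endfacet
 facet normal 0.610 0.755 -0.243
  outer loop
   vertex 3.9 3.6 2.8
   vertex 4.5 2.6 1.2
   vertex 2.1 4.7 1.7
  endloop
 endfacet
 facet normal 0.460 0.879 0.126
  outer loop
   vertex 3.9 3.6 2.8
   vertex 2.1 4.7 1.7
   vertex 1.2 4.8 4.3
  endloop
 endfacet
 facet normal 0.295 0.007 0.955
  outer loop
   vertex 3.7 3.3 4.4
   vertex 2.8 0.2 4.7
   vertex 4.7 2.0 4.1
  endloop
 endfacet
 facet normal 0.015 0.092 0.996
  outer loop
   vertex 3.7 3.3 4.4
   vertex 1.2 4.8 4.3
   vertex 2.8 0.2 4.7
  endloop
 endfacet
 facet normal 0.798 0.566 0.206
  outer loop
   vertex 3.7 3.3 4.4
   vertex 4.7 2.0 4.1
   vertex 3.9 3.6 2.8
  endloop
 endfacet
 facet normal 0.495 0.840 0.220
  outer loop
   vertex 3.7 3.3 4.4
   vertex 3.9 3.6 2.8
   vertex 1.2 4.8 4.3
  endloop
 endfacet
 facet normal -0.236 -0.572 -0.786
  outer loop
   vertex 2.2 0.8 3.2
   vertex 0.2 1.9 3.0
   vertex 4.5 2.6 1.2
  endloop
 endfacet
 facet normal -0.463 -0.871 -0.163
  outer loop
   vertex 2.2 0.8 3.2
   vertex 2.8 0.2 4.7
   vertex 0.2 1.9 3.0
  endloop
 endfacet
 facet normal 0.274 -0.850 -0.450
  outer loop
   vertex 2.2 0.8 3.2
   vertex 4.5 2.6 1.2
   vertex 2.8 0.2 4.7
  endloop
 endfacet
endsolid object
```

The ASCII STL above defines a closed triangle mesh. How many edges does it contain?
24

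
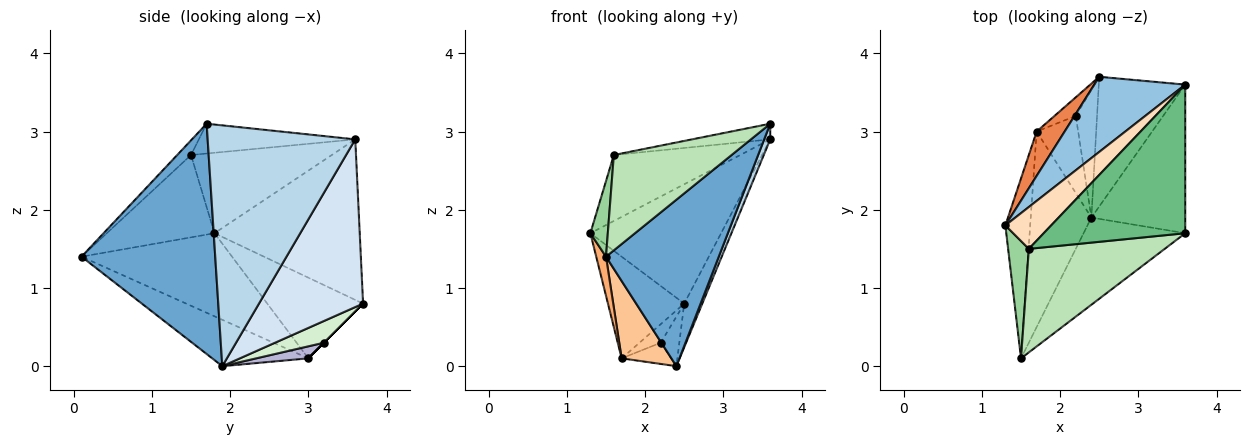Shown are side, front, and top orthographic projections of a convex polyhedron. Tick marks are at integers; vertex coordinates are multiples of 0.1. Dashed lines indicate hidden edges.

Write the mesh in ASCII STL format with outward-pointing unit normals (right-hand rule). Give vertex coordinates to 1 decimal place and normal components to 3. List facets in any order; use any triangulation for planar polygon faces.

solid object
 facet normal 0.724 -0.611 -0.320
  outer loop
   vertex 1.5 0.1 1.4
   vertex 2.4 1.9 0.0
   vertex 3.6 1.7 3.1
  endloop
 endfacet
 facet normal -0.685 0.617 0.388
  outer loop
   vertex 3.6 3.6 2.9
   vertex 2.5 3.7 0.8
   vertex 1.3 1.8 1.7
  endloop
 endfacet
 facet normal 0.931 -0.038 -0.363
  outer loop
   vertex 3.6 3.6 2.9
   vertex 3.6 1.7 3.1
   vertex 2.4 1.9 0.0
  endloop
 endfacet
 facet normal 0.878 0.152 -0.453
  outer loop
   vertex 3.6 3.6 2.9
   vertex 2.4 1.9 0.0
   vertex 2.5 3.7 0.8
  endloop
 endfacet
 facet normal -0.755 0.601 0.262
  outer loop
   vertex 1.7 3.0 0.1
   vertex 1.3 1.8 1.7
   vertex 2.5 3.7 0.8
  endloop
 endfacet
 facet normal -0.956 -0.062 -0.286
  outer loop
   vertex 1.7 3.0 0.1
   vertex 1.5 0.1 1.4
   vertex 1.3 1.8 1.7
  endloop
 endfacet
 facet normal -0.579 -0.300 -0.758
  outer loop
   vertex 1.7 3.0 0.1
   vertex 2.4 1.9 0.0
   vertex 1.5 0.1 1.4
  endloop
 endfacet
 facet normal -0.685 0.615 0.390
  outer loop
   vertex 1.6 1.5 2.7
   vertex 3.6 3.6 2.9
   vertex 1.3 1.8 1.7
  endloop
 endfacet
 facet normal -0.205 0.102 0.973
  outer loop
   vertex 1.6 1.5 2.7
   vertex 3.6 1.7 3.1
   vertex 3.6 3.6 2.9
  endloop
 endfacet
 facet normal -0.958 -0.155 0.241
  outer loop
   vertex 1.6 1.5 2.7
   vertex 1.3 1.8 1.7
   vertex 1.5 0.1 1.4
  endloop
 endfacet
 facet normal -0.079 -0.675 0.733
  outer loop
   vertex 1.6 1.5 2.7
   vertex 1.5 0.1 1.4
   vertex 3.6 1.7 3.1
  endloop
 endfacet
 facet normal 0.689 0.262 -0.675
  outer loop
   vertex 2.2 3.2 0.3
   vertex 2.5 3.7 0.8
   vertex 2.4 1.9 0.0
  endloop
 endfacet
 facet normal 0.000 0.707 -0.707
  outer loop
   vertex 2.2 3.2 0.3
   vertex 1.7 3.0 0.1
   vertex 2.5 3.7 0.8
  endloop
 endfacet
 facet normal 0.269 0.256 -0.929
  outer loop
   vertex 2.2 3.2 0.3
   vertex 2.4 1.9 0.0
   vertex 1.7 3.0 0.1
  endloop
 endfacet
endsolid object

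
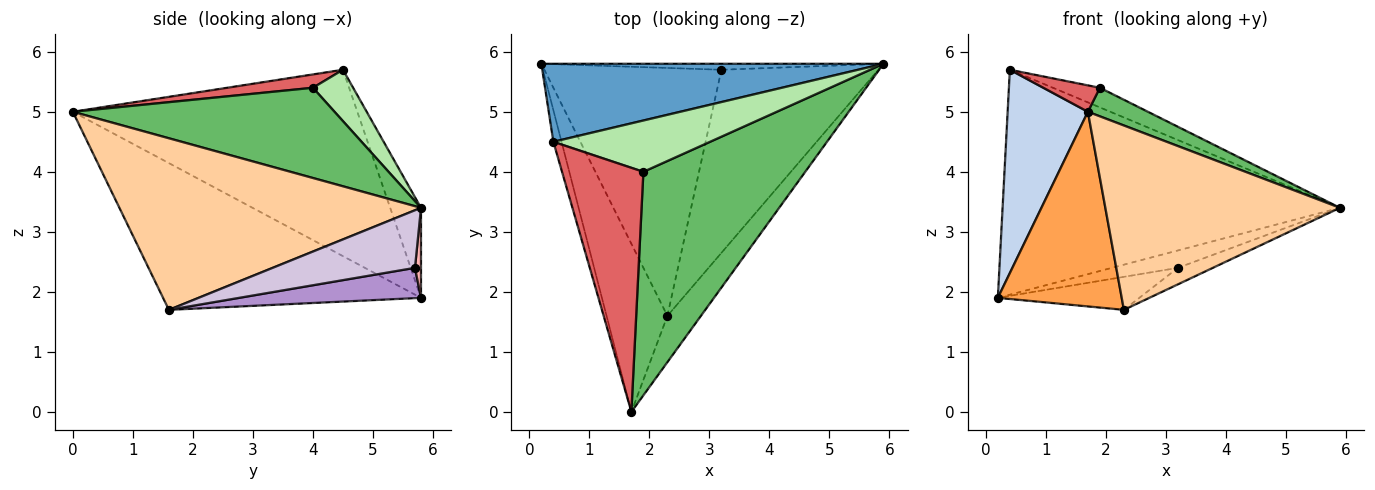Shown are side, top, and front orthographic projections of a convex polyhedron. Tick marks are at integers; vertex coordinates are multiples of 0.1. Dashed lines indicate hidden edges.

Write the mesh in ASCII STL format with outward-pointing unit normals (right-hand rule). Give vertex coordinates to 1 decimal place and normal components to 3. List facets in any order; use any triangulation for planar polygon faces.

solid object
 facet normal -0.086 0.941 0.327
  outer loop
   vertex 0.4 4.5 5.7
   vertex 5.9 5.8 3.4
   vertex 0.2 5.8 1.9
  endloop
 endfacet
 facet normal -0.962 -0.271 -0.042
  outer loop
   vertex 0.4 4.5 5.7
   vertex 0.2 5.8 1.9
   vertex 1.7 0.0 5.0
  endloop
 endfacet
 facet normal -0.844 -0.406 -0.350
  outer loop
   vertex 2.3 1.6 1.7
   vertex 1.7 0.0 5.0
   vertex 0.2 5.8 1.9
  endloop
 endfacet
 facet normal 0.780 -0.607 -0.152
  outer loop
   vertex 2.3 1.6 1.7
   vertex 5.9 5.8 3.4
   vertex 1.7 0.0 5.0
  endloop
 endfacet
 facet normal 0.484 -0.111 0.868
  outer loop
   vertex 1.9 4.0 5.4
   vertex 1.7 0.0 5.0
   vertex 5.9 5.8 3.4
  endloop
 endfacet
 facet normal 0.293 0.342 0.893
  outer loop
   vertex 1.9 4.0 5.4
   vertex 5.9 5.8 3.4
   vertex 0.4 4.5 5.7
  endloop
 endfacet
 facet normal 0.161 -0.106 0.981
  outer loop
   vertex 1.9 4.0 5.4
   vertex 0.4 4.5 5.7
   vertex 1.7 0.0 5.0
  endloop
 endfacet
 facet normal 0.086 0.942 -0.325
  outer loop
   vertex 3.2 5.7 2.4
   vertex 0.2 5.8 1.9
   vertex 5.9 5.8 3.4
  endloop
 endfacet
 facet normal 0.167 0.130 -0.977
  outer loop
   vertex 3.2 5.7 2.4
   vertex 2.3 1.6 1.7
   vertex 0.2 5.8 1.9
  endloop
 endfacet
 facet normal 0.343 0.084 -0.935
  outer loop
   vertex 3.2 5.7 2.4
   vertex 5.9 5.8 3.4
   vertex 2.3 1.6 1.7
  endloop
 endfacet
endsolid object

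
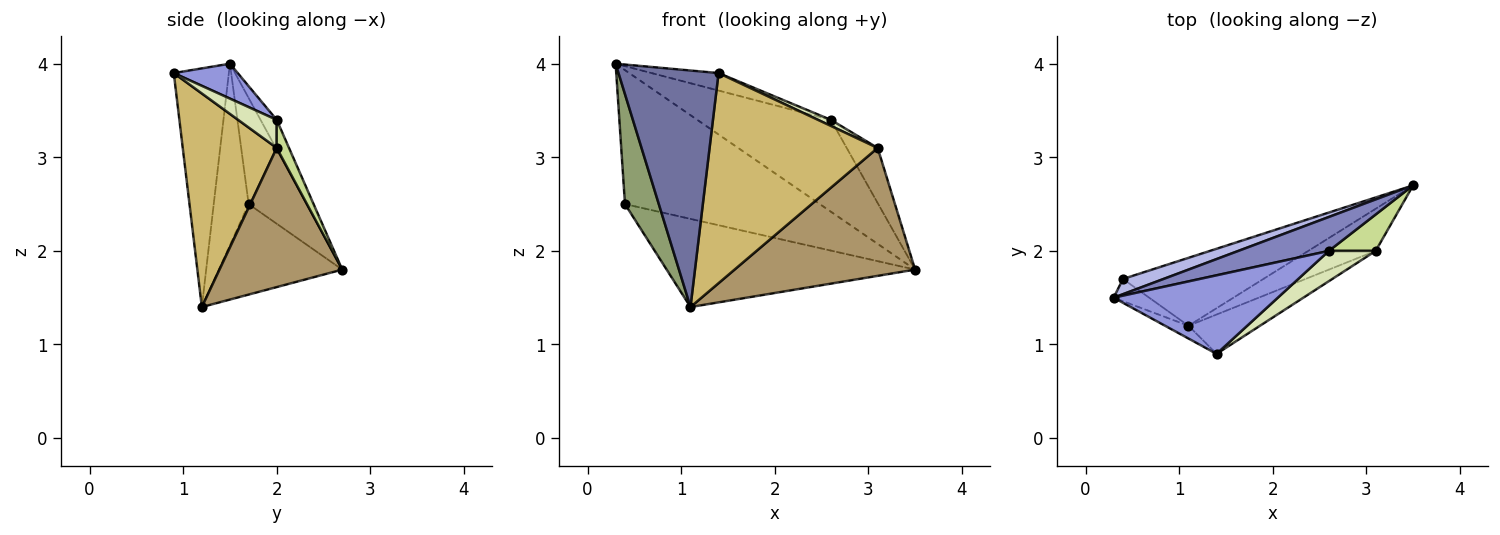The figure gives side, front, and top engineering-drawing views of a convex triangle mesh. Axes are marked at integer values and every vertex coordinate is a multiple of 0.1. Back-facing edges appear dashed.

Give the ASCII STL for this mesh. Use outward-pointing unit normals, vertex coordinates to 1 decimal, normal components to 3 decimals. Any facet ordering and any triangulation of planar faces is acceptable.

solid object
 facet normal -0.482 -0.875 -0.047
  outer loop
   vertex 1.1 1.2 1.4
   vertex 1.4 0.9 3.9
   vertex 0.3 1.5 4.0
  endloop
 endfacet
 facet normal -0.113 0.932 0.344
  outer loop
   vertex 2.6 2.0 3.4
   vertex 3.5 2.7 1.8
   vertex 0.3 1.5 4.0
  endloop
 endfacet
 facet normal 0.203 0.213 0.956
  outer loop
   vertex 2.6 2.0 3.4
   vertex 0.3 1.5 4.0
   vertex 1.4 0.9 3.9
  endloop
 endfacet
 facet normal -0.283 0.953 0.108
  outer loop
   vertex 0.4 1.7 2.5
   vertex 0.3 1.5 4.0
   vertex 3.5 2.7 1.8
  endloop
 endfacet
 facet normal -0.711 -0.689 -0.139
  outer loop
   vertex 0.4 1.7 2.5
   vertex 1.1 1.2 1.4
   vertex 0.3 1.5 4.0
  endloop
 endfacet
 facet normal -0.366 0.737 -0.568
  outer loop
   vertex 0.4 1.7 2.5
   vertex 3.5 2.7 1.8
   vertex 1.1 1.2 1.4
  endloop
 endfacet
 facet normal 0.314 0.792 0.523
  outer loop
   vertex 3.1 2.0 3.1
   vertex 3.5 2.7 1.8
   vertex 2.6 2.0 3.4
  endloop
 endfacet
 facet normal 0.507 -0.169 0.845
  outer loop
   vertex 3.1 2.0 3.1
   vertex 2.6 2.0 3.4
   vertex 1.4 0.9 3.9
  endloop
 endfacet
 facet normal 0.542 -0.798 -0.263
  outer loop
   vertex 3.1 2.0 3.1
   vertex 1.1 1.2 1.4
   vertex 3.5 2.7 1.8
  endloop
 endfacet
 facet normal 0.482 -0.861 -0.161
  outer loop
   vertex 3.1 2.0 3.1
   vertex 1.4 0.9 3.9
   vertex 1.1 1.2 1.4
  endloop
 endfacet
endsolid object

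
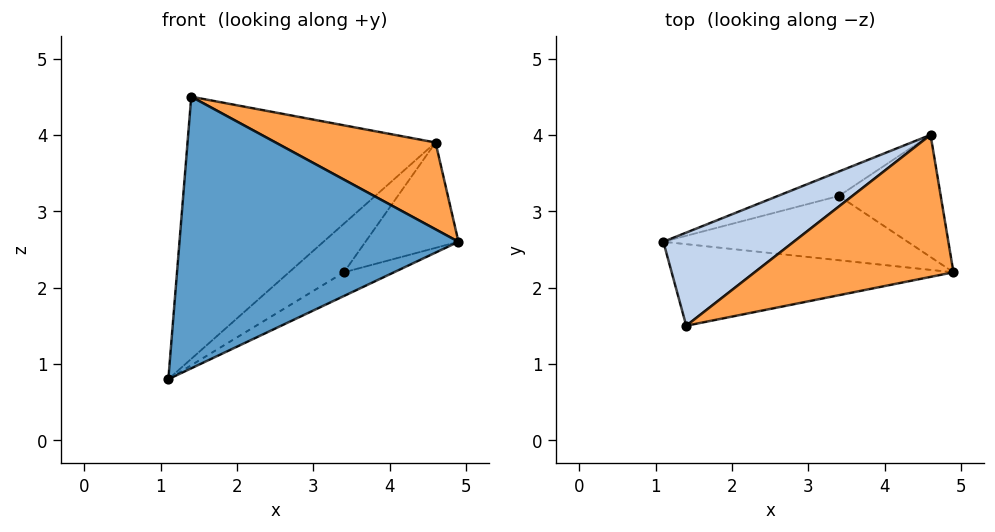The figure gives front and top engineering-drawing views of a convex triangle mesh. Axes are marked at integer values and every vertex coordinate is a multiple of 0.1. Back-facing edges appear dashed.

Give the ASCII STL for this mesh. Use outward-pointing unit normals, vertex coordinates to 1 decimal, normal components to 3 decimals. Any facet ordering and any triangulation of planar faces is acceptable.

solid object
 facet normal 0.035 -0.957 -0.287
  outer loop
   vertex 1.4 1.5 4.5
   vertex 1.1 2.6 0.8
   vertex 4.9 2.2 2.6
  endloop
 endfacet
 facet normal -0.559 0.782 0.278
  outer loop
   vertex 1.4 1.5 4.5
   vertex 4.6 4.0 3.9
   vertex 1.1 2.6 0.8
  endloop
 endfacet
 facet normal 0.494 -0.454 0.742
  outer loop
   vertex 1.4 1.5 4.5
   vertex 4.9 2.2 2.6
   vertex 4.6 4.0 3.9
  endloop
 endfacet
 facet normal 0.433 0.312 -0.846
  outer loop
   vertex 3.4 3.2 2.2
   vertex 4.9 2.2 2.6
   vertex 1.1 2.6 0.8
  endloop
 endfacet
 facet normal 0.040 0.893 -0.448
  outer loop
   vertex 3.4 3.2 2.2
   vertex 1.1 2.6 0.8
   vertex 4.6 4.0 3.9
  endloop
 endfacet
 facet normal 0.537 0.551 -0.639
  outer loop
   vertex 3.4 3.2 2.2
   vertex 4.6 4.0 3.9
   vertex 4.9 2.2 2.6
  endloop
 endfacet
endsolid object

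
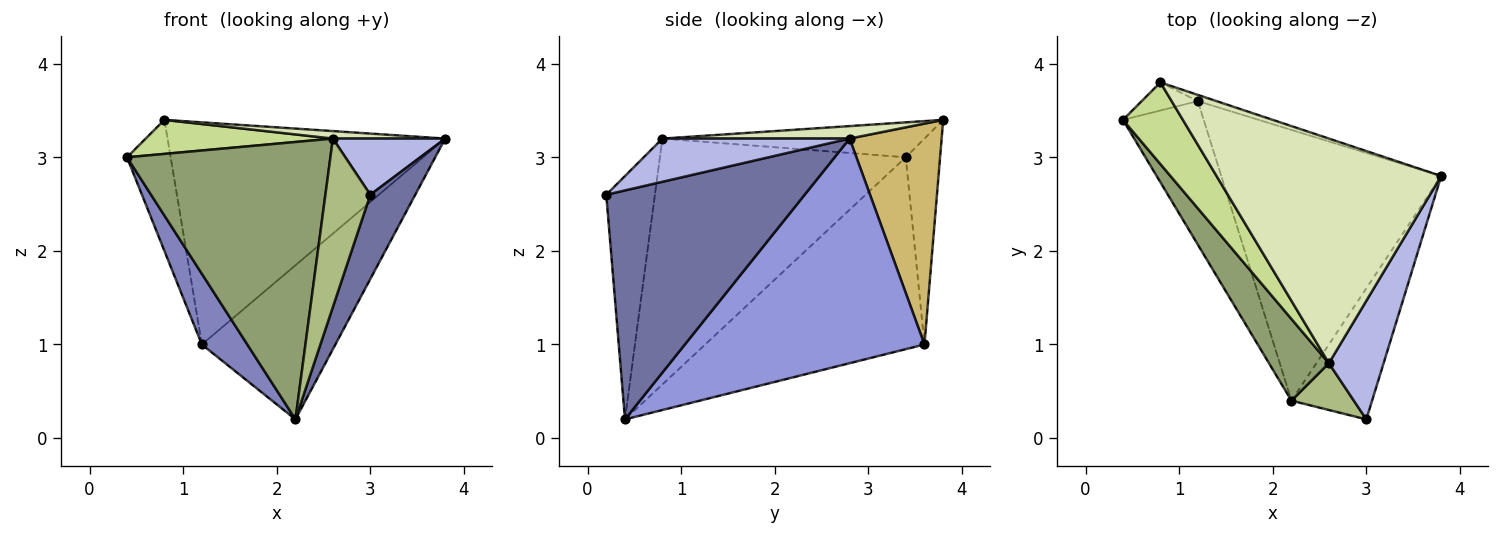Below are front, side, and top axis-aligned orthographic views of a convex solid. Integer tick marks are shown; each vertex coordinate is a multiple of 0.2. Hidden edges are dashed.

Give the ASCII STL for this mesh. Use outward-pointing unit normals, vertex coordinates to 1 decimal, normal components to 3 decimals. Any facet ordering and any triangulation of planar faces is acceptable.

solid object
 facet normal 0.922 -0.209 -0.325
  outer loop
   vertex 2.2 0.4 0.2
   vertex 3.8 2.8 3.2
   vertex 3.0 0.2 2.6
  endloop
 endfacet
 facet normal -0.905 -0.188 -0.381
  outer loop
   vertex 1.2 3.6 1.0
   vertex 2.2 0.4 0.2
   vertex 0.4 3.4 3.0
  endloop
 endfacet
 facet normal 0.664 0.370 -0.650
  outer loop
   vertex 1.2 3.6 1.0
   vertex 3.8 2.8 3.2
   vertex 2.2 0.4 0.2
  endloop
 endfacet
 facet normal 0.581 -0.348 0.736
  outer loop
   vertex 2.6 0.8 3.2
   vertex 3.0 0.2 2.6
   vertex 3.8 2.8 3.2
  endloop
 endfacet
 facet normal -0.757 -0.627 0.185
  outer loop
   vertex 2.6 0.8 3.2
   vertex 0.4 3.4 3.0
   vertex 2.2 0.4 0.2
  endloop
 endfacet
 facet normal -0.722 -0.667 0.185
  outer loop
   vertex 2.6 0.8 3.2
   vertex 2.2 0.4 0.2
   vertex 3.0 0.2 2.6
  endloop
 endfacet
 facet normal -0.474 -0.339 0.813
  outer loop
   vertex 0.8 3.8 3.4
   vertex 0.4 3.4 3.0
   vertex 2.6 0.8 3.2
  endloop
 endfacet
 facet normal 0.055 -0.033 0.998
  outer loop
   vertex 0.8 3.8 3.4
   vertex 2.6 0.8 3.2
   vertex 3.8 2.8 3.2
  endloop
 endfacet
 facet normal -0.609 0.775 -0.166
  outer loop
   vertex 0.8 3.8 3.4
   vertex 1.2 3.6 1.0
   vertex 0.4 3.4 3.0
  endloop
 endfacet
 facet normal 0.315 0.949 -0.027
  outer loop
   vertex 0.8 3.8 3.4
   vertex 3.8 2.8 3.2
   vertex 1.2 3.6 1.0
  endloop
 endfacet
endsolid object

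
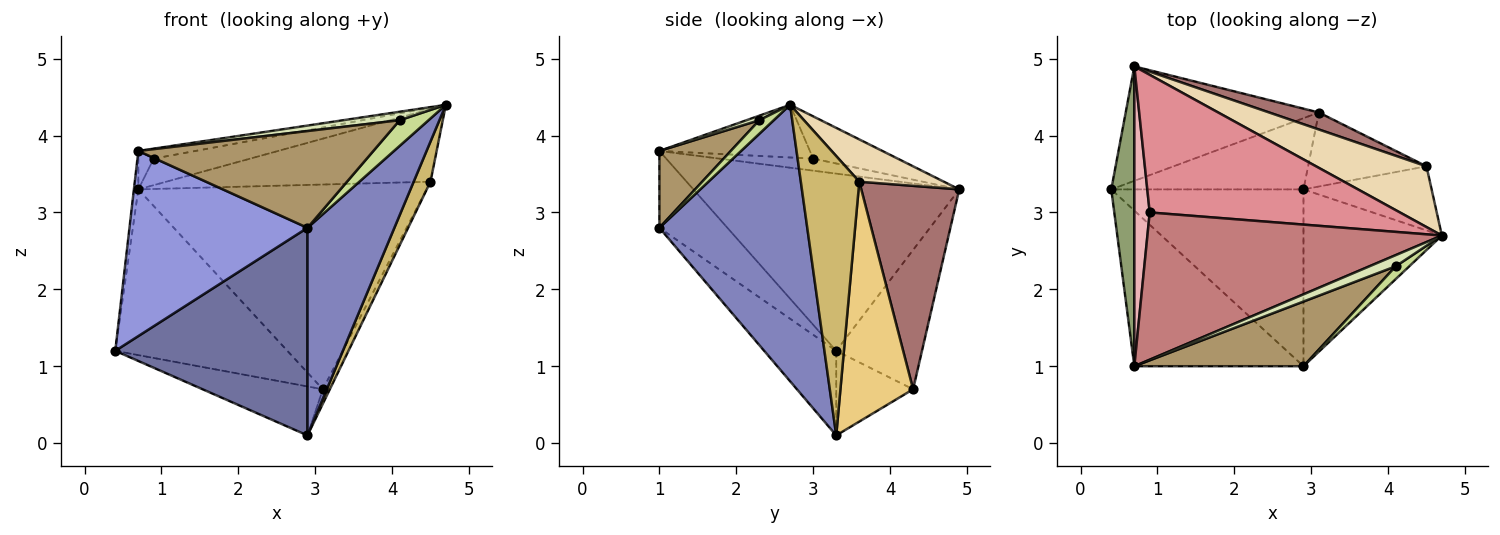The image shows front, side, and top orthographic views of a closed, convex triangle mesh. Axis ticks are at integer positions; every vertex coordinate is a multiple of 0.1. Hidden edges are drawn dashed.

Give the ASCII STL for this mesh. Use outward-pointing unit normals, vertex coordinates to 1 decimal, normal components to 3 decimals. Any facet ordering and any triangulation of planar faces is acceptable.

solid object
 facet normal -0.274 -0.732 -0.624
  outer loop
   vertex 2.9 3.3 0.1
   vertex 2.9 1.0 2.8
   vertex 0.4 3.3 1.2
  endloop
 endfacet
 facet normal 0.792 -0.465 -0.396
  outer loop
   vertex 2.9 3.3 0.1
   vertex 4.7 2.7 4.4
   vertex 2.9 1.0 2.8
  endloop
 endfacet
 facet normal -0.281 -0.735 -0.618
  outer loop
   vertex 0.7 1.0 3.8
   vertex 0.4 3.3 1.2
   vertex 2.9 1.0 2.8
  endloop
 endfacet
 facet normal -0.341 0.533 -0.775
  outer loop
   vertex 3.1 4.3 0.7
   vertex 2.9 3.3 0.1
   vertex 0.4 3.3 1.2
  endloop
 endfacet
 facet normal -0.992 0.017 0.129
  outer loop
   vertex 0.7 4.9 3.3
   vertex 0.4 3.3 1.2
   vertex 0.7 1.0 3.8
  endloop
 endfacet
 facet normal -0.379 0.761 -0.526
  outer loop
   vertex 0.7 4.9 3.3
   vertex 3.1 4.3 0.7
   vertex 0.4 3.3 1.2
  endloop
 endfacet
 facet normal 0.408 -0.816 0.408
  outer loop
   vertex 4.1 2.3 4.2
   vertex 2.9 1.0 2.8
   vertex 4.7 2.7 4.4
  endloop
 endfacet
 facet normal 0.136 -0.599 0.789
  outer loop
   vertex 4.1 2.3 4.2
   vertex 4.7 2.7 4.4
   vertex 0.7 1.0 3.8
  endloop
 endfacet
 facet normal 0.245 -0.806 0.539
  outer loop
   vertex 4.1 2.3 4.2
   vertex 0.7 1.0 3.8
   vertex 2.9 1.0 2.8
  endloop
 endfacet
 facet normal 0.879 -0.253 -0.403
  outer loop
   vertex 4.5 3.6 3.4
   vertex 4.7 2.7 4.4
   vertex 2.9 3.3 0.1
  endloop
 endfacet
 facet normal 0.893 0.086 -0.441
  outer loop
   vertex 4.5 3.6 3.4
   vertex 2.9 3.3 0.1
   vertex 3.1 4.3 0.7
  endloop
 endfacet
 facet normal 0.239 0.745 0.623
  outer loop
   vertex 4.5 3.6 3.4
   vertex 0.7 4.9 3.3
   vertex 4.7 2.7 4.4
  endloop
 endfacet
 facet normal 0.321 0.944 0.078
  outer loop
   vertex 4.5 3.6 3.4
   vertex 3.1 4.3 0.7
   vertex 0.7 4.9 3.3
  endloop
 endfacet
 facet normal -0.176 0.067 0.982
  outer loop
   vertex 0.9 3.0 3.7
   vertex 0.7 1.0 3.8
   vertex 4.7 2.7 4.4
  endloop
 endfacet
 facet normal -0.164 0.187 0.969
  outer loop
   vertex 0.9 3.0 3.7
   vertex 4.7 2.7 4.4
   vertex 0.7 4.9 3.3
  endloop
 endfacet
 facet normal -0.613 0.100 0.784
  outer loop
   vertex 0.9 3.0 3.7
   vertex 0.7 4.9 3.3
   vertex 0.7 1.0 3.8
  endloop
 endfacet
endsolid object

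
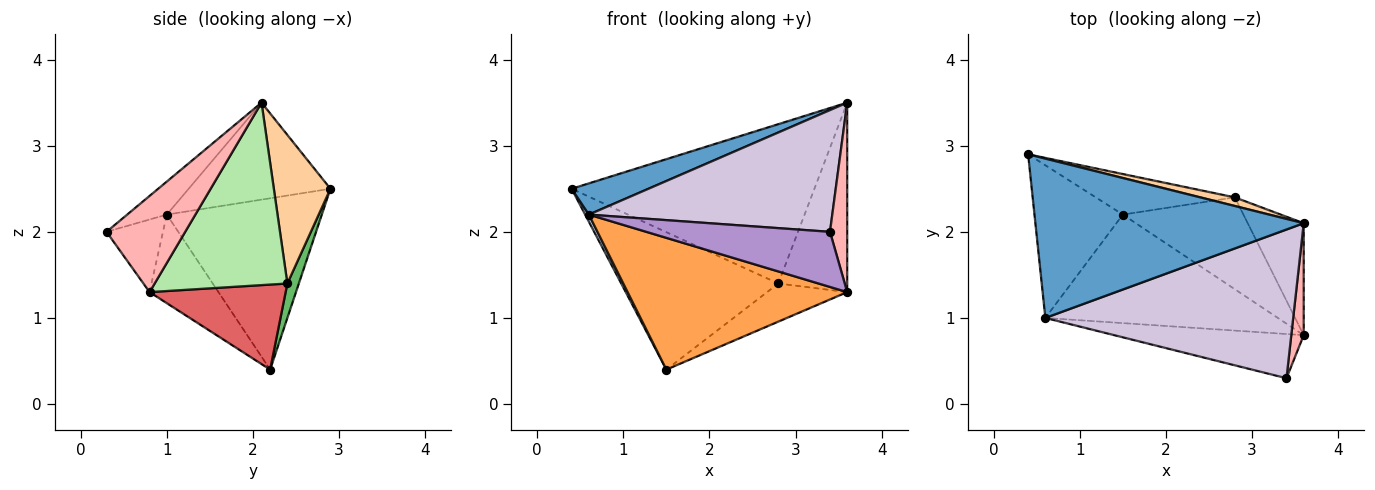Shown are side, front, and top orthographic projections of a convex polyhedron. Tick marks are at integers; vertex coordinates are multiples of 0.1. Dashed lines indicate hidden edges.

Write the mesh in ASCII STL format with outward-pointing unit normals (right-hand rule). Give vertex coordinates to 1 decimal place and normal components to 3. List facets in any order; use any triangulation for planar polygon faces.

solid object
 facet normal -0.334 -0.181 0.925
  outer loop
   vertex 0.6 1.0 2.2
   vertex 3.6 2.1 3.5
   vertex 0.4 2.9 2.5
  endloop
 endfacet
 facet normal -0.889 -0.021 -0.458
  outer loop
   vertex 0.6 1.0 2.2
   vertex 0.4 2.9 2.5
   vertex 1.5 2.2 0.4
  endloop
 endfacet
 facet normal -0.235 -0.750 -0.618
  outer loop
   vertex 0.6 1.0 2.2
   vertex 1.5 2.2 0.4
   vertex 3.6 0.8 1.3
  endloop
 endfacet
 facet normal 0.227 0.973 0.053
  outer loop
   vertex 2.8 2.4 1.4
   vertex 0.4 2.9 2.5
   vertex 3.6 2.1 3.5
  endloop
 endfacet
 facet normal 0.070 0.957 -0.282
  outer loop
   vertex 2.8 2.4 1.4
   vertex 1.5 2.2 0.4
   vertex 0.4 2.9 2.5
  endloop
 endfacet
 facet normal 0.856 0.445 -0.263
  outer loop
   vertex 2.8 2.4 1.4
   vertex 3.6 2.1 3.5
   vertex 3.6 0.8 1.3
  endloop
 endfacet
 facet normal 0.546 0.321 -0.774
  outer loop
   vertex 2.8 2.4 1.4
   vertex 3.6 0.8 1.3
   vertex 1.5 2.2 0.4
  endloop
 endfacet
 facet normal 0.969 -0.212 0.125
  outer loop
   vertex 3.4 0.3 2.0
   vertex 3.6 0.8 1.3
   vertex 3.6 2.1 3.5
  endloop
 endfacet
 facet normal -0.233 -0.759 -0.608
  outer loop
   vertex 3.4 0.3 2.0
   vertex 0.6 1.0 2.2
   vertex 3.6 0.8 1.3
  endloop
 endfacet
 facet normal -0.103 -0.630 0.770
  outer loop
   vertex 3.4 0.3 2.0
   vertex 3.6 2.1 3.5
   vertex 0.6 1.0 2.2
  endloop
 endfacet
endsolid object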